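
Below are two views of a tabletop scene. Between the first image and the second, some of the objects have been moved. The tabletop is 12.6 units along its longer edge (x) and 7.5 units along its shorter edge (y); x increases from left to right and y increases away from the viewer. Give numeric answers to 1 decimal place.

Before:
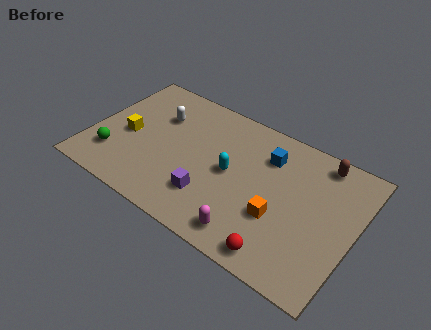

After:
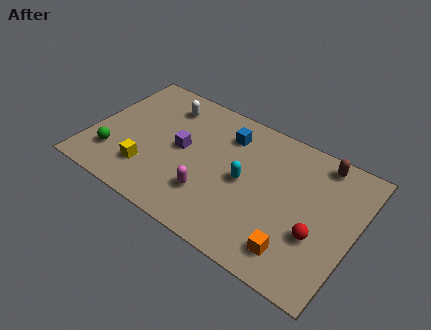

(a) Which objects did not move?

the green sphere and the brown capsule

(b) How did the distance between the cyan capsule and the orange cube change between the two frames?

+0.9

Before: roughly 2.7 units apart; after: 3.6. That's 0.9 units further apart.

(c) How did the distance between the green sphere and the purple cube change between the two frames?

-1.1

They were about 4.7 units apart before and 3.6 after — 1.1 units closer together.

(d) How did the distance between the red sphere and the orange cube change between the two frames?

-0.3

The distance was about 1.8 in the first image and 1.5 in the second, so they moved 0.3 units closer together.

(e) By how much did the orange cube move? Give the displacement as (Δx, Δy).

(1.0, -1.3)

The orange cube was at about (9.2, 2.7) and moved to about (10.2, 1.4).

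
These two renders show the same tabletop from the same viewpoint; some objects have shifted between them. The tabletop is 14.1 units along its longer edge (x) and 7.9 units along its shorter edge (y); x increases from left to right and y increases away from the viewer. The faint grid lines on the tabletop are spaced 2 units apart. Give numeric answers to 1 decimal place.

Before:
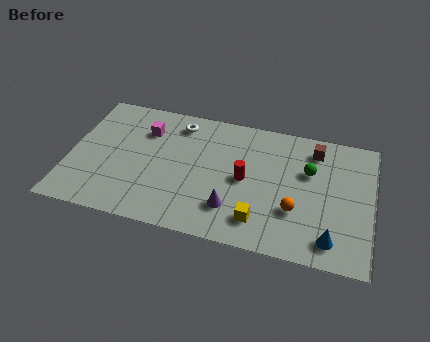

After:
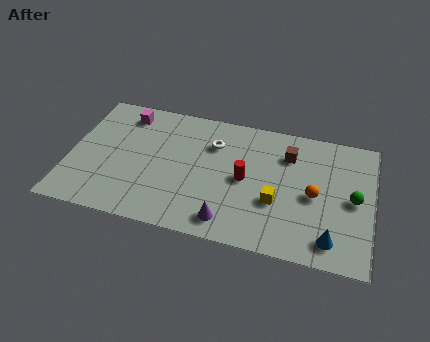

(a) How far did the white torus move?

1.9

The white torus moved from about (4.9, 6.6) to (6.6, 5.7), a distance of √(1.7² + 0.9²) ≈ 1.9.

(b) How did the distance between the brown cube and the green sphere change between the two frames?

+2.3

They were about 1.4 units apart before and 3.7 after — 2.3 units further apart.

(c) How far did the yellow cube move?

1.5

From (9.0, 1.6) to (9.7, 2.9), the yellow cube covered √(0.7² + 1.3²) ≈ 1.5 units.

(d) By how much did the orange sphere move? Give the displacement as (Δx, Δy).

(0.8, 1.1)

The orange sphere started near (10.6, 2.6) and ended near (11.4, 3.7).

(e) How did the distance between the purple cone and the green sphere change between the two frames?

+1.6

They were about 4.6 units apart before and 6.2 after — 1.6 units further apart.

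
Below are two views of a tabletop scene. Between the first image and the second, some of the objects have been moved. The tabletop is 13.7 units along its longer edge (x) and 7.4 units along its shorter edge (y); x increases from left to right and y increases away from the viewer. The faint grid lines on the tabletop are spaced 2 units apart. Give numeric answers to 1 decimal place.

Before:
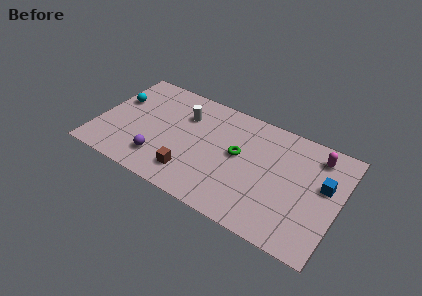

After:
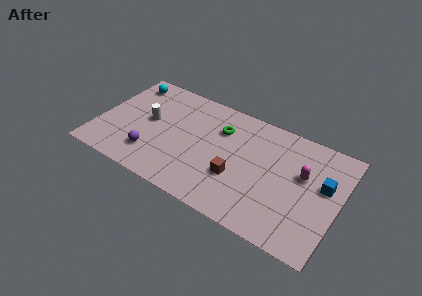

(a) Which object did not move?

the blue cube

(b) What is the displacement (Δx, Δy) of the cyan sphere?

(0.3, 1.5)

The cyan sphere was at about (0.9, 4.7) and moved to about (1.2, 6.2).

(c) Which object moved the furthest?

the brown cube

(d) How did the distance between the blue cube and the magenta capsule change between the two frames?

-0.6

Before: roughly 1.8 units apart; after: 1.2. That's 0.6 units closer together.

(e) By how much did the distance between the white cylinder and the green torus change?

+0.7

Before: roughly 3.5 units apart; after: 4.2. That's 0.7 units further apart.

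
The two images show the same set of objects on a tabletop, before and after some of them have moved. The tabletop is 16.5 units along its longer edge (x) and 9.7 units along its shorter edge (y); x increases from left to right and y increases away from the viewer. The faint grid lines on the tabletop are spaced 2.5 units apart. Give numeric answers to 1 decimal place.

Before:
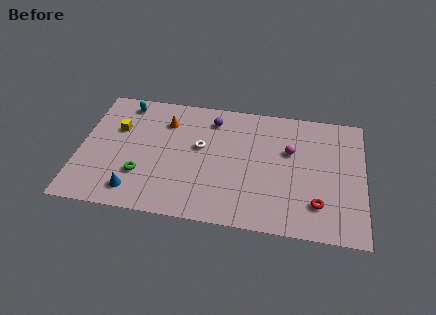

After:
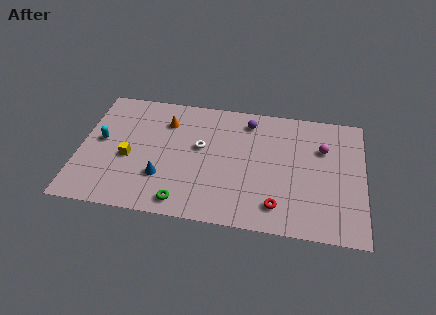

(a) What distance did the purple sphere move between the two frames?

2.1

The purple sphere moved from about (7.6, 7.9) to (9.7, 8.1), a distance of √(2.1² + 0.2²) ≈ 2.1.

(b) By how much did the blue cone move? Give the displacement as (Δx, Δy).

(1.5, 1.3)

The blue cone started near (3.4, 1.6) and ended near (4.9, 2.9).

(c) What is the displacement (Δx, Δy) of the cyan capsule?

(-1.2, -3.2)

From the two frames, the cyan capsule sits at roughly (2.4, 8.4) before and (1.2, 5.2) after.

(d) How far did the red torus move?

2.4

From (13.9, 2.3) to (11.6, 1.8), the red torus covered √(2.3² + 0.5²) ≈ 2.4 units.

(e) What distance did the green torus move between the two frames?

3.0

The green torus moved from about (3.7, 2.9) to (6.2, 1.2), a distance of √(2.5² + 1.7²) ≈ 3.0.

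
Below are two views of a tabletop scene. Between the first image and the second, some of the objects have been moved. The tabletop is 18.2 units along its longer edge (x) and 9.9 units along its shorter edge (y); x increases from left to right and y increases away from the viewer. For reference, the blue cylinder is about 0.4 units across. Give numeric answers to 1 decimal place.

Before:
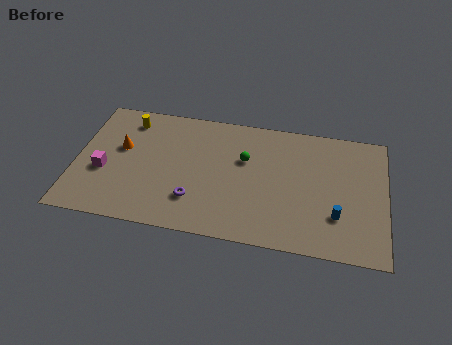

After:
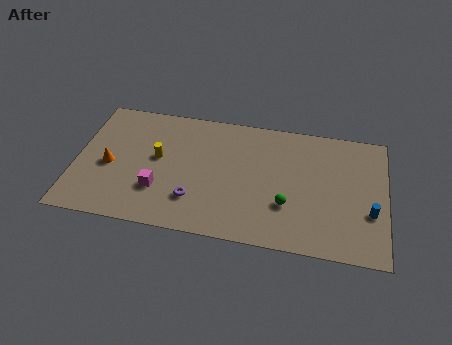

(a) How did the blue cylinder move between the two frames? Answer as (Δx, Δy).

(1.9, 0.6)

From the two frames, the blue cylinder sits at roughly (15.4, 2.9) before and (17.3, 3.5) after.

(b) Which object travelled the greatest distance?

the green sphere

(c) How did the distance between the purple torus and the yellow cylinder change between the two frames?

-3.3

Before: roughly 7.0 units apart; after: 3.7. That's 3.3 units closer together.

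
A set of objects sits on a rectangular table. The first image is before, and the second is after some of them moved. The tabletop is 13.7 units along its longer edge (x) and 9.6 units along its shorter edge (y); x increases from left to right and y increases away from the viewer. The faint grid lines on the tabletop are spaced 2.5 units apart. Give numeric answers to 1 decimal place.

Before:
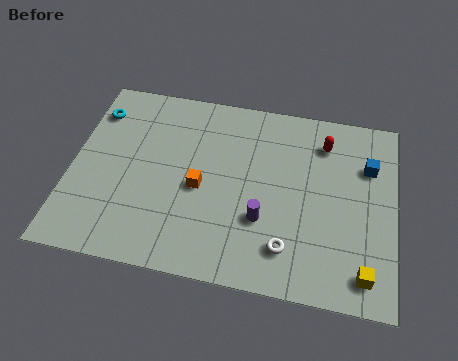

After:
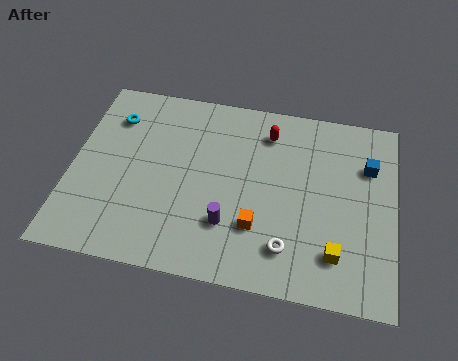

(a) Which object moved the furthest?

the orange cube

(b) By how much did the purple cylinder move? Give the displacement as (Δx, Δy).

(-1.4, -0.5)

The purple cylinder was at about (8.2, 3.2) and moved to about (6.8, 2.7).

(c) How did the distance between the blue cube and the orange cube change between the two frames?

-1.4

They were about 7.4 units apart before and 6.0 after — 1.4 units closer together.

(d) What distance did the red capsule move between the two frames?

2.4

From (10.6, 7.6) to (8.2, 7.7), the red capsule covered √(2.4² + 0.1²) ≈ 2.4 units.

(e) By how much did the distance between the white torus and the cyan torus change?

-0.8

Before: roughly 10.1 units apart; after: 9.3. That's 0.8 units closer together.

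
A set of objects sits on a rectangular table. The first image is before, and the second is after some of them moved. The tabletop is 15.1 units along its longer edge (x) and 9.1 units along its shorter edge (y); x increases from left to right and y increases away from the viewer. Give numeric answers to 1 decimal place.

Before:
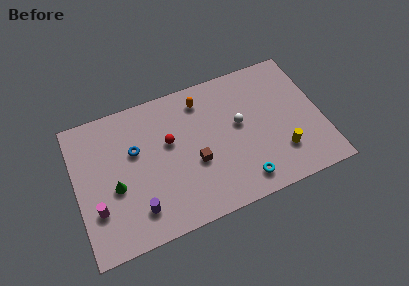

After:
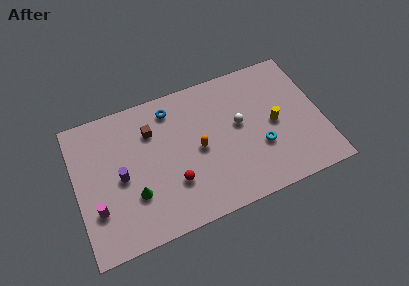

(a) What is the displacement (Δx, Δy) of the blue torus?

(2.4, 1.9)

The blue torus started near (3.7, 5.7) and ended near (6.1, 7.6).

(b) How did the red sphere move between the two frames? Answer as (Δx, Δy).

(0.0, -2.7)

From the two frames, the red sphere sits at roughly (5.8, 5.5) before and (5.8, 2.8) after.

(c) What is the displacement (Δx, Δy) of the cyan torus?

(1.3, 1.8)

The cyan torus was at about (9.9, 1.4) and moved to about (11.2, 3.2).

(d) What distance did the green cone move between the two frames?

1.4

The green cone moved from about (2.3, 3.8) to (3.4, 2.9), a distance of √(1.1² + 0.9²) ≈ 1.4.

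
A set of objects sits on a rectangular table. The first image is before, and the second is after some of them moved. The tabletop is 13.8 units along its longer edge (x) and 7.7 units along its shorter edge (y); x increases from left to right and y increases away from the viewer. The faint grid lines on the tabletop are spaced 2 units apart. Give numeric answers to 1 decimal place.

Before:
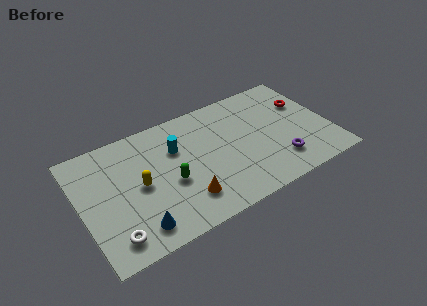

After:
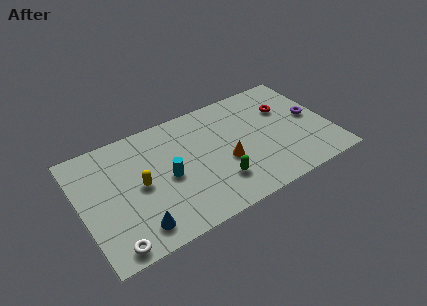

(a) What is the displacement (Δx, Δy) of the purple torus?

(2.2, 2.2)

The purple torus started near (10.7, 1.8) and ended near (12.9, 4.0).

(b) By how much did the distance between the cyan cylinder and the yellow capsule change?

-1.1

They were about 2.6 units apart before and 1.5 after — 1.1 units closer together.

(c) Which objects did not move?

the blue cone and the yellow capsule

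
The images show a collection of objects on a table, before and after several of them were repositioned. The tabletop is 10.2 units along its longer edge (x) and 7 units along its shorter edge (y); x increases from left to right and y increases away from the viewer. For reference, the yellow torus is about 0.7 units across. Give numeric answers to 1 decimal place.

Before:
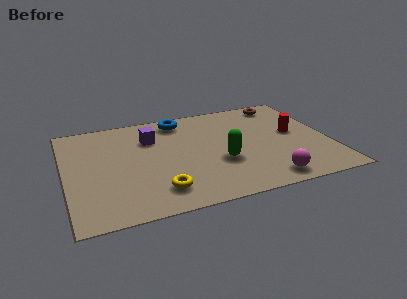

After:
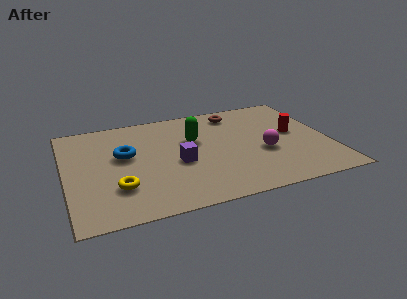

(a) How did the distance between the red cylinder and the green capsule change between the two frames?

+0.7

Before: roughly 3.2 units apart; after: 3.9. That's 0.7 units further apart.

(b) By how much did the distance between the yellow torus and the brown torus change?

-0.8

The distance was about 7.1 in the first image and 6.3 in the second, so they moved 0.8 units closer together.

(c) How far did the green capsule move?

2.0

The green capsule was near (5.9, 2.6) before and (5.0, 4.4) after, so it travelled √(0.9² + 1.8²) ≈ 2.0 units.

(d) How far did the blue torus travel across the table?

3.0

From (4.6, 6.0) to (2.3, 4.1), the blue torus covered √(2.3² + 1.9²) ≈ 3.0 units.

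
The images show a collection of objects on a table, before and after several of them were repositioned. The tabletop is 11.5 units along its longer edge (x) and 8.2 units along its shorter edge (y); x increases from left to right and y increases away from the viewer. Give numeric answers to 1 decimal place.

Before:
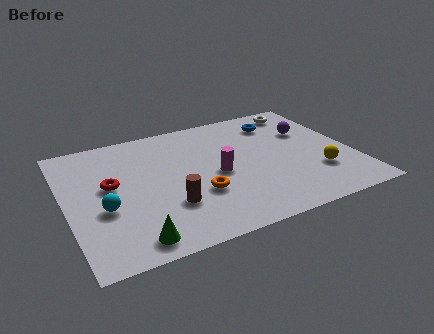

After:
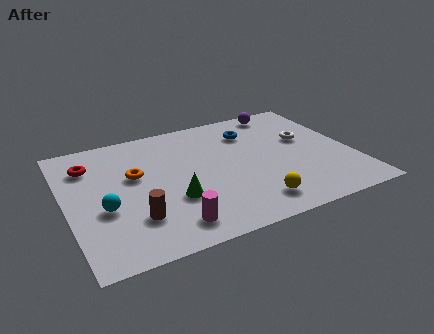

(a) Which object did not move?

the cyan sphere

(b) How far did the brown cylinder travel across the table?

1.4

From (3.9, 2.5) to (2.5, 2.2), the brown cylinder covered √(1.4² + 0.3²) ≈ 1.4 units.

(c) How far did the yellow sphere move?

3.0

The yellow sphere moved from about (9.9, 2.4) to (7.1, 1.4), a distance of √(2.8² + 1.0²) ≈ 3.0.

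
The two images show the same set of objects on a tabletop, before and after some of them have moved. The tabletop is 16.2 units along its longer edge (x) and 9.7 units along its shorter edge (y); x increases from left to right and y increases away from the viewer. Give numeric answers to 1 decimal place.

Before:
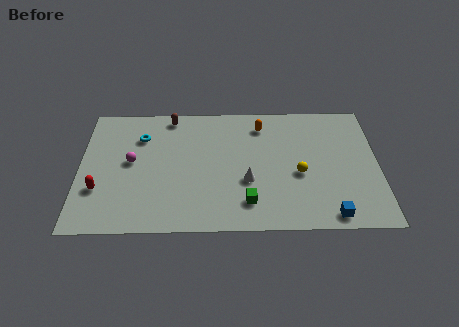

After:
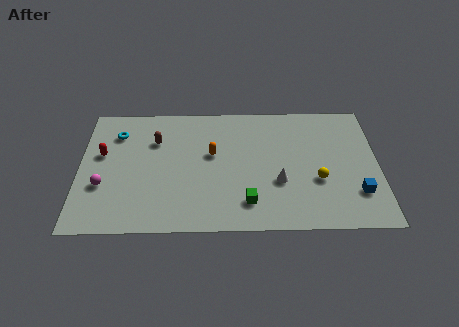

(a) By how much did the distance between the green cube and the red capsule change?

+0.7

Before: roughly 8.1 units apart; after: 8.8. That's 0.7 units further apart.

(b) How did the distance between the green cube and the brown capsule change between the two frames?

-1.0

Before: roughly 7.9 units apart; after: 6.9. That's 1.0 units closer together.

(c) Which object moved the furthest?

the orange capsule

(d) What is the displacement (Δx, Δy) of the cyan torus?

(-1.3, 0.3)

The cyan torus was at about (3.3, 7.1) and moved to about (2.0, 7.4).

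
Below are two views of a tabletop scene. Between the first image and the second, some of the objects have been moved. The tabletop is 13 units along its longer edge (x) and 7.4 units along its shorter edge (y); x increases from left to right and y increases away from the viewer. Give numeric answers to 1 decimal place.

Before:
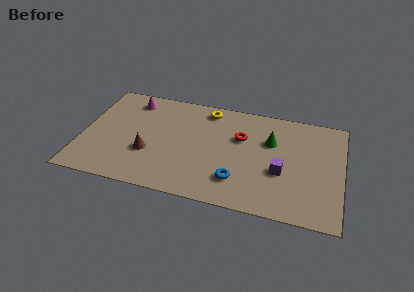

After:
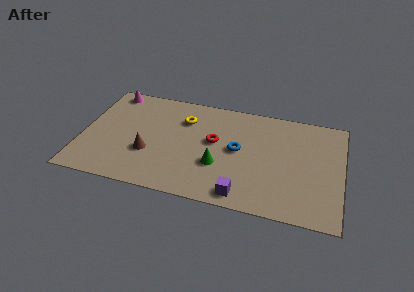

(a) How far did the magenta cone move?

1.2

From (2.3, 6.2) to (1.2, 6.6), the magenta cone covered √(1.1² + 0.4²) ≈ 1.2 units.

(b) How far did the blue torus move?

2.1

The blue torus was near (7.9, 1.8) before and (7.8, 3.9) after, so it travelled √(0.1² + 2.1²) ≈ 2.1 units.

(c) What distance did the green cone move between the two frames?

3.4

From (9.4, 4.9) to (6.9, 2.6), the green cone covered √(2.5² + 2.3²) ≈ 3.4 units.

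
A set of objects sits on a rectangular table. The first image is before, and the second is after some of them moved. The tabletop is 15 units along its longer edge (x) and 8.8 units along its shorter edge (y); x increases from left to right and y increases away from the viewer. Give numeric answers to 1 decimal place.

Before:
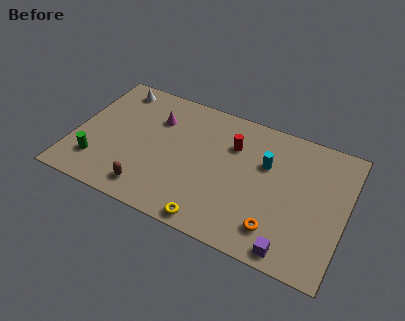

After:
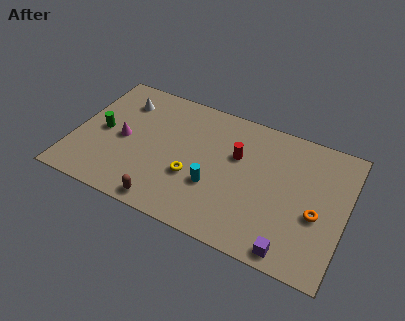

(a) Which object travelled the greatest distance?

the cyan cylinder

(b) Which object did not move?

the purple cube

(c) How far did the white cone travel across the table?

0.9

From (1.8, 7.6) to (2.3, 6.8), the white cone covered √(0.5² + 0.8²) ≈ 0.9 units.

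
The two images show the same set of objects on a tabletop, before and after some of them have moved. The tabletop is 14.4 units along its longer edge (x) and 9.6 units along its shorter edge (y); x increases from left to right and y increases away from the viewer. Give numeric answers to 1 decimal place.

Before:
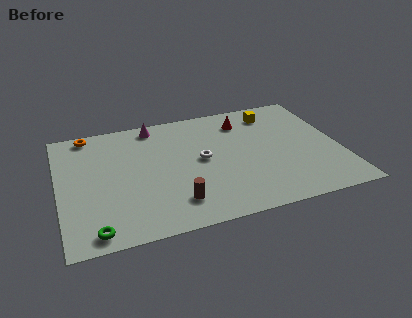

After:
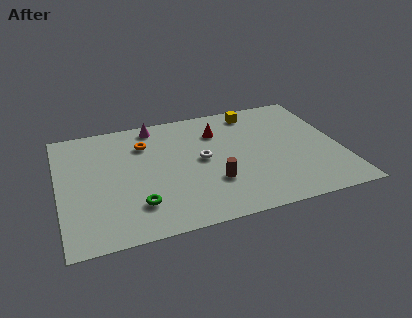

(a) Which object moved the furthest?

the orange torus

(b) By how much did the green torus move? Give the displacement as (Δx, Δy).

(2.2, 1.3)

From the two frames, the green torus sits at roughly (1.6, 1.0) before and (3.8, 2.3) after.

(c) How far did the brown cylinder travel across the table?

2.2

From (5.7, 2.0) to (7.7, 3.0), the brown cylinder covered √(2.0² + 1.0²) ≈ 2.2 units.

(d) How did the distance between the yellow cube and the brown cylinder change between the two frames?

-2.2

The distance was about 8.1 in the first image and 5.9 in the second, so they moved 2.2 units closer together.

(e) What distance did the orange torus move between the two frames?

3.2

From (1.7, 8.7) to (4.5, 7.1), the orange torus covered √(2.8² + 1.6²) ≈ 3.2 units.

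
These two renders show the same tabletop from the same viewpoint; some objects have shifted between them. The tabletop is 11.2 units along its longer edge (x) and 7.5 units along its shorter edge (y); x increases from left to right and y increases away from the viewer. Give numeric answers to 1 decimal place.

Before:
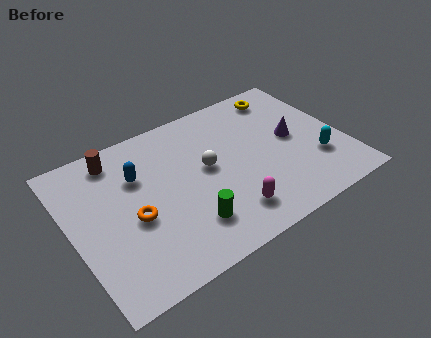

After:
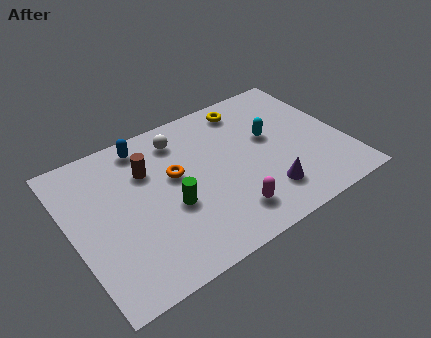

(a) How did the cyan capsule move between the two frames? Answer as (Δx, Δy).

(-1.6, 2.1)

From the two frames, the cyan capsule sits at roughly (9.9, 2.3) before and (8.3, 4.4) after.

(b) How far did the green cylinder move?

1.3

From (4.4, 1.8) to (3.9, 3.0), the green cylinder covered √(0.5² + 1.2²) ≈ 1.3 units.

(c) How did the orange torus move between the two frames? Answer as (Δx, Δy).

(1.9, 1.2)

The orange torus was at about (2.4, 3.2) and moved to about (4.3, 4.4).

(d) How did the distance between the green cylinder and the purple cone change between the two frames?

-1.3

Before: roughly 5.2 units apart; after: 3.9. That's 1.3 units closer together.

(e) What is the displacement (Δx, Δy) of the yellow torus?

(-1.6, 0.0)

The yellow torus started near (9.3, 6.4) and ended near (7.7, 6.4).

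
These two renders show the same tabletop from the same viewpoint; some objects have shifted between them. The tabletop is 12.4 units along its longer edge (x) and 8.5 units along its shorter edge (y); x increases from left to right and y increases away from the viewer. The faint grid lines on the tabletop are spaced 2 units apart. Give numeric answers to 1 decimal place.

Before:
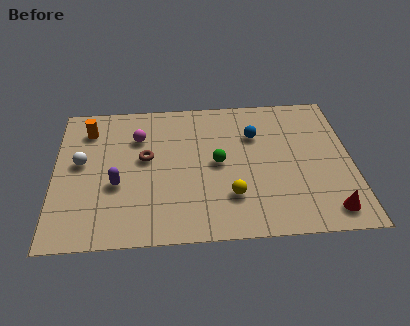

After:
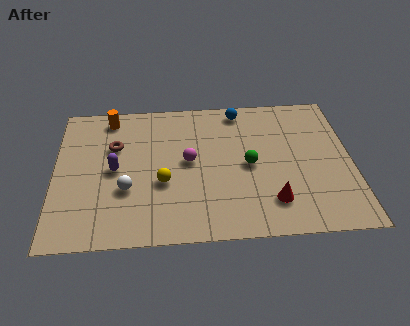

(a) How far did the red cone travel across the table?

2.4

The red cone moved from about (11.3, 1.2) to (9.0, 1.9), a distance of √(2.3² + 0.7²) ≈ 2.4.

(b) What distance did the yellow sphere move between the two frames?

3.0

The yellow sphere was near (7.3, 2.3) before and (4.5, 3.3) after, so it travelled √(2.8² + 1.0²) ≈ 3.0 units.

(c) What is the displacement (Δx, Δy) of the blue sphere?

(-0.6, 1.6)

The blue sphere started near (8.4, 5.9) and ended near (7.8, 7.5).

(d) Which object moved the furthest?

the yellow sphere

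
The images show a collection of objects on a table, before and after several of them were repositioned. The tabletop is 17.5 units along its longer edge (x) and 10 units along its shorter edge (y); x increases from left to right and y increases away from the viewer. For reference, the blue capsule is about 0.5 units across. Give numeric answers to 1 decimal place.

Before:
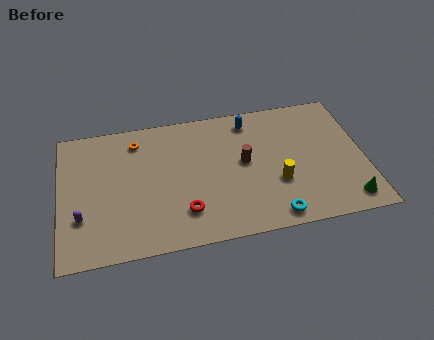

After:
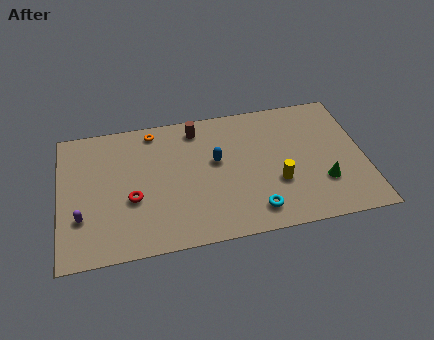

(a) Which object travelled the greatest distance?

the brown cylinder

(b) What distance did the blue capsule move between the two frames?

3.4

From (11.1, 8.5) to (9.0, 5.8), the blue capsule covered √(2.1² + 2.7²) ≈ 3.4 units.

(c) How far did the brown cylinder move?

4.0

The brown cylinder was near (10.6, 5.4) before and (8.0, 8.5) after, so it travelled √(2.6² + 3.1²) ≈ 4.0 units.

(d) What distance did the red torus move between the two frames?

3.3

The red torus moved from about (7.0, 2.4) to (4.1, 3.9), a distance of √(2.9² + 1.5²) ≈ 3.3.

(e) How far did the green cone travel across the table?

2.1

From (16.3, 1.4) to (15.0, 3.0), the green cone covered √(1.3² + 1.6²) ≈ 2.1 units.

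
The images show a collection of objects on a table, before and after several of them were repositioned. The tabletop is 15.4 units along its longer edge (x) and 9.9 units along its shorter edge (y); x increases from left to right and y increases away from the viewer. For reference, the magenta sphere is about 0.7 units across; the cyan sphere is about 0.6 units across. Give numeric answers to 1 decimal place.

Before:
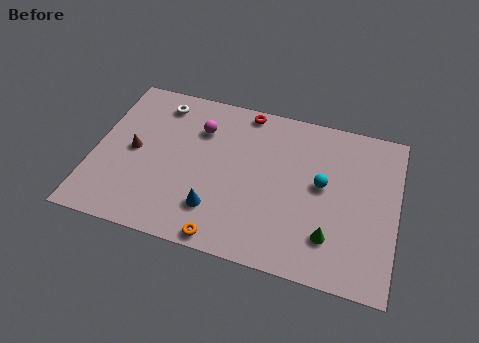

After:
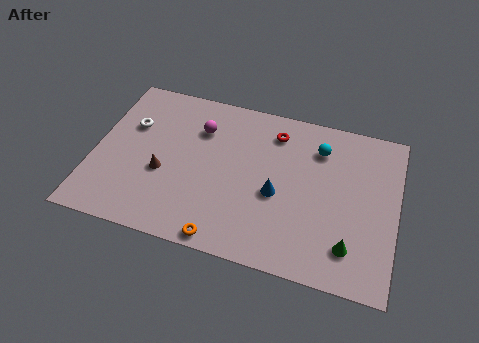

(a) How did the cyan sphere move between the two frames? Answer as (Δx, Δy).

(-0.3, 2.2)

The cyan sphere was at about (11.6, 5.4) and moved to about (11.3, 7.6).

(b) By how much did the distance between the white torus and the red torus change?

+3.0

The distance was about 4.5 in the first image and 7.5 in the second, so they moved 3.0 units further apart.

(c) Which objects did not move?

the magenta sphere and the orange torus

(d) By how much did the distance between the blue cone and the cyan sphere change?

-2.1

The distance was about 6.0 in the first image and 3.9 in the second, so they moved 2.1 units closer together.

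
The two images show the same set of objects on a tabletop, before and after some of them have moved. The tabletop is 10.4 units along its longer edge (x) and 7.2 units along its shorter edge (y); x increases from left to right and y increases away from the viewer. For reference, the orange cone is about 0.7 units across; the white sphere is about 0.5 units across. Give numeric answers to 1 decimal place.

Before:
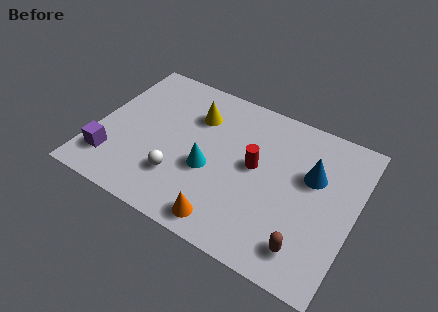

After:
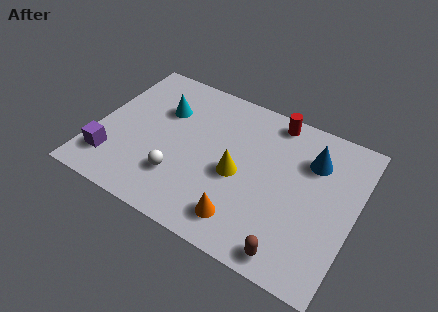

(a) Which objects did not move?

the purple cube and the white sphere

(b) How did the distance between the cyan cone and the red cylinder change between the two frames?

+2.6

The distance was about 2.0 in the first image and 4.6 in the second, so they moved 2.6 units further apart.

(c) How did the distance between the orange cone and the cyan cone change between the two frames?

+3.0

Before: roughly 2.2 units apart; after: 5.2. That's 3.0 units further apart.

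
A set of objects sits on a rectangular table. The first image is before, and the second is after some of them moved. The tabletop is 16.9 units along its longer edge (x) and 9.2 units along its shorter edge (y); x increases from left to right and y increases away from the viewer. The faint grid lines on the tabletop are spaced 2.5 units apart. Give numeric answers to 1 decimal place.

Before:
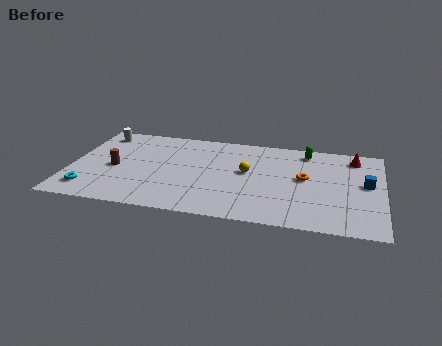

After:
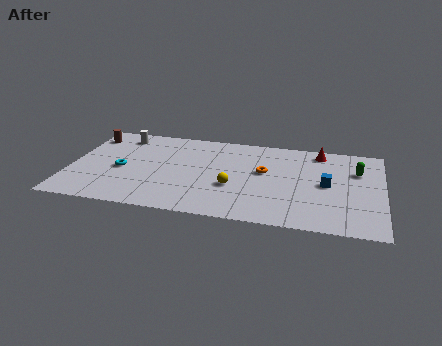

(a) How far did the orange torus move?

2.2

The orange torus was near (12.7, 5.0) before and (10.5, 5.3) after, so it travelled √(2.2² + 0.3²) ≈ 2.2 units.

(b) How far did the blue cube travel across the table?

2.1

The blue cube moved from about (16.0, 5.0) to (13.9, 4.6), a distance of √(2.1² + 0.4²) ≈ 2.1.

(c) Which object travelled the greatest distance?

the brown cylinder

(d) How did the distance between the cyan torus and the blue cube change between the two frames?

-4.1

The distance was about 15.2 in the first image and 11.1 in the second, so they moved 4.1 units closer together.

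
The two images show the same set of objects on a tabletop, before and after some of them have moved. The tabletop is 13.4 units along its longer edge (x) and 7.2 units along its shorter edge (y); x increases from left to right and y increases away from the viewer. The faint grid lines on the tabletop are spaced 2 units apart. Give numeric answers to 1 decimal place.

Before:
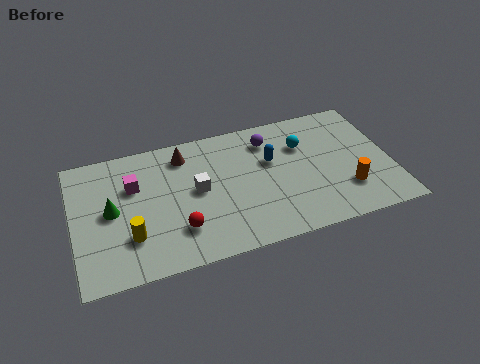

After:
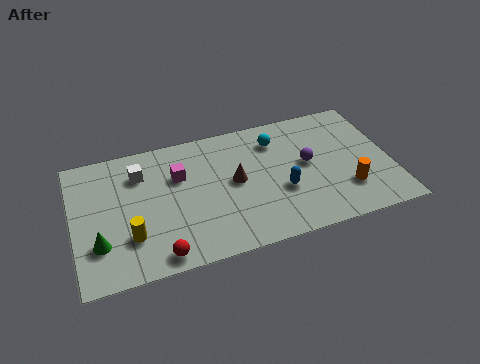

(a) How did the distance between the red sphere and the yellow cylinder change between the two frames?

-0.3

The distance was about 2.0 in the first image and 1.7 in the second, so they moved 0.3 units closer together.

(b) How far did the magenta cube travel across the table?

1.9

The magenta cube was near (2.6, 4.8) before and (4.5, 4.8) after, so it travelled √(1.9² + 0.0²) ≈ 1.9 units.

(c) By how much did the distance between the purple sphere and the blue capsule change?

+0.5

Before: roughly 1.2 units apart; after: 1.7. That's 0.5 units further apart.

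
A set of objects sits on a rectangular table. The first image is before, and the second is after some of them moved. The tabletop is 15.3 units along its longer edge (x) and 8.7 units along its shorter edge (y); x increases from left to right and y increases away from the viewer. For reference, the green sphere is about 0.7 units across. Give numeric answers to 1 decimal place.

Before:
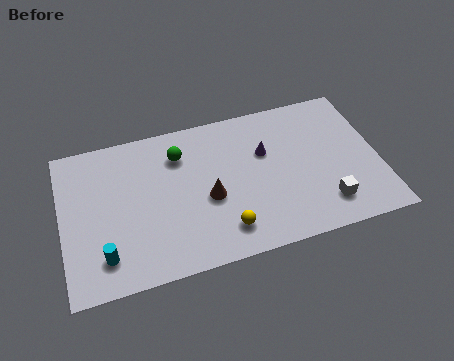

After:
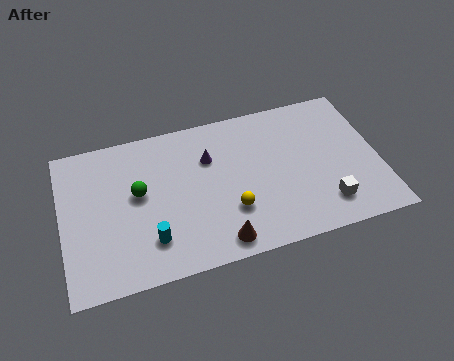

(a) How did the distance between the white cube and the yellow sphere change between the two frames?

-0.3

Before: roughly 4.9 units apart; after: 4.6. That's 0.3 units closer together.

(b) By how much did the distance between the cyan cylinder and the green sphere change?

-3.4

They were about 6.2 units apart before and 2.8 after — 3.4 units closer together.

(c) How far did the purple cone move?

2.7

The purple cone moved from about (9.9, 5.6) to (7.2, 6.0), a distance of √(2.7² + 0.4²) ≈ 2.7.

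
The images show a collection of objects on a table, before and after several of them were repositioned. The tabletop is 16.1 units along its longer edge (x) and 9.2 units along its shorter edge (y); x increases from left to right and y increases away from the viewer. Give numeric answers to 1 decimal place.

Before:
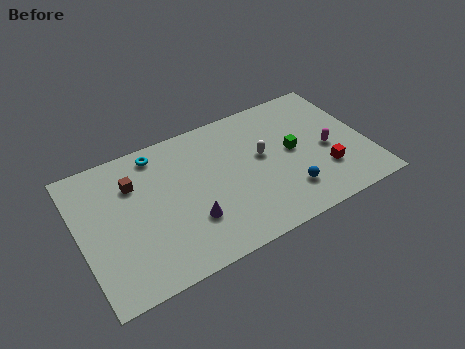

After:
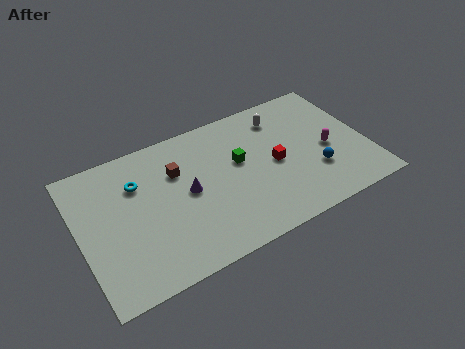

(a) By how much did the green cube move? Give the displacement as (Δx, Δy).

(-3.0, 0.6)

From the two frames, the green cube sits at roughly (12.0, 4.8) before and (9.0, 5.4) after.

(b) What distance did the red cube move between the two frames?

3.1

The red cube was near (13.5, 2.7) before and (10.9, 4.4) after, so it travelled √(2.6² + 1.7²) ≈ 3.1 units.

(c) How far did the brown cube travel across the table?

2.4

The brown cube moved from about (3.2, 6.6) to (5.6, 6.3), a distance of √(2.4² + 0.3²) ≈ 2.4.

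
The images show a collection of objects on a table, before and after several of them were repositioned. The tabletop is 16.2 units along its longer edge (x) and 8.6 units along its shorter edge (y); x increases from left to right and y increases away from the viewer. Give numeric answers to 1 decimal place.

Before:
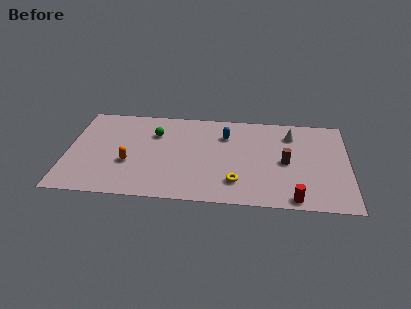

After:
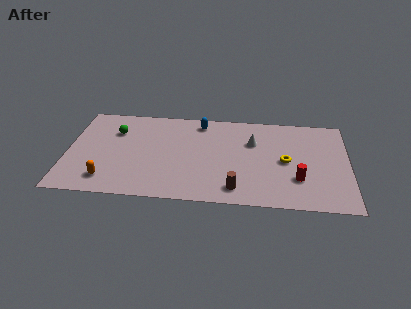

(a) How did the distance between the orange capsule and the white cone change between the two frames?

-0.6

The distance was about 9.9 in the first image and 9.3 in the second, so they moved 0.6 units closer together.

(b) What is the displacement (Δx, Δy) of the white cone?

(-2.2, -0.9)

The white cone was at about (12.9, 6.7) and moved to about (10.7, 5.8).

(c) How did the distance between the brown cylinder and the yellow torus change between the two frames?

+0.5

Before: roughly 3.5 units apart; after: 4.0. That's 0.5 units further apart.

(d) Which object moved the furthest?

the brown cylinder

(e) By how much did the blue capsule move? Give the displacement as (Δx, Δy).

(-1.5, 1.1)

The blue capsule started near (9.1, 6.3) and ended near (7.6, 7.4).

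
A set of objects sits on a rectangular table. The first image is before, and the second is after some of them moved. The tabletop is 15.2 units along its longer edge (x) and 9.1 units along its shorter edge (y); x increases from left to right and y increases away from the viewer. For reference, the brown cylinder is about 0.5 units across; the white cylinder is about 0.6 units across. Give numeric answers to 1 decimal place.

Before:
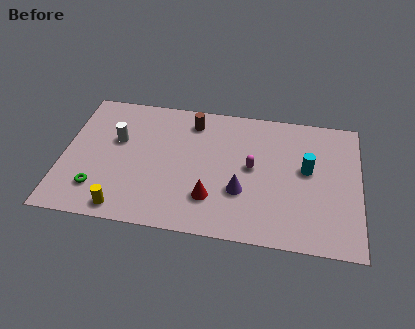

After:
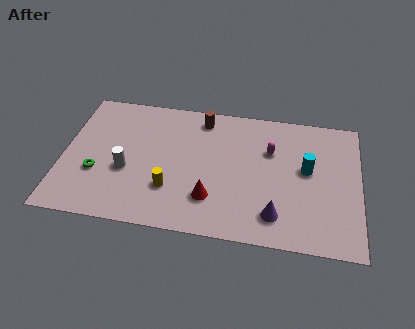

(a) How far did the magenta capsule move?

1.6

The magenta capsule was near (9.7, 4.8) before and (10.6, 6.1) after, so it travelled √(0.9² + 1.3²) ≈ 1.6 units.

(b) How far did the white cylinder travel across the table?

2.1

From (2.7, 5.6) to (3.3, 3.6), the white cylinder covered √(0.6² + 2.0²) ≈ 2.1 units.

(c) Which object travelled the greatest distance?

the yellow cylinder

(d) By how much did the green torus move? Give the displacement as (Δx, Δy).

(-0.1, 1.1)

The green torus was at about (1.9, 2.1) and moved to about (1.8, 3.2).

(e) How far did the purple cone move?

2.2

From (9.2, 3.1) to (11.0, 1.8), the purple cone covered √(1.8² + 1.3²) ≈ 2.2 units.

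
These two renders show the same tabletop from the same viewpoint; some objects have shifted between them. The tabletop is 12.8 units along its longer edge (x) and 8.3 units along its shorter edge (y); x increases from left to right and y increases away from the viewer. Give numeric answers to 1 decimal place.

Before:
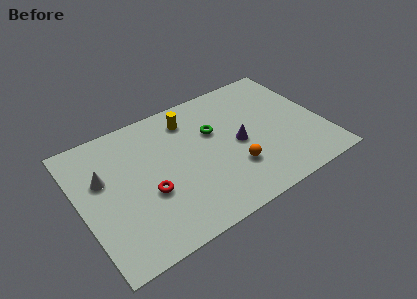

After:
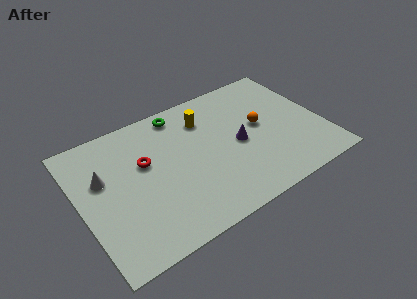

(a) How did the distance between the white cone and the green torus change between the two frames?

-1.0

They were about 5.9 units apart before and 4.9 after — 1.0 units closer together.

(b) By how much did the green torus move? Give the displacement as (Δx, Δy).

(-1.5, 2.0)

The green torus was at about (7.2, 5.3) and moved to about (5.7, 7.3).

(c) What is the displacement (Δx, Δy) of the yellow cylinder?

(0.8, -0.4)

The yellow cylinder started near (6.1, 6.7) and ended near (6.9, 6.3).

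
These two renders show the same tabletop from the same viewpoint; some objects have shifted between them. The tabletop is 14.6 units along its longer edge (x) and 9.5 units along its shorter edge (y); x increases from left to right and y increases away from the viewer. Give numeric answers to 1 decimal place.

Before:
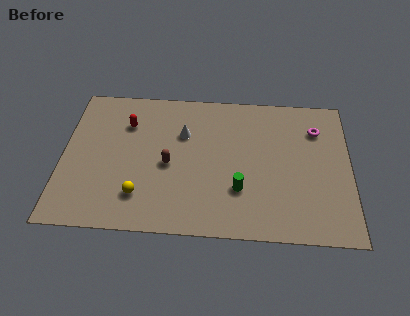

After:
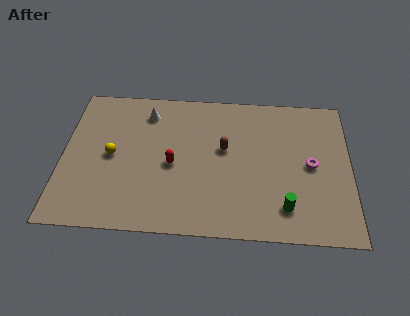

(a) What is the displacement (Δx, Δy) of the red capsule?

(2.4, -2.6)

The red capsule was at about (3.2, 6.9) and moved to about (5.6, 4.3).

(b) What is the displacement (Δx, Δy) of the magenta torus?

(-0.3, -2.4)

The magenta torus started near (12.9, 7.1) and ended near (12.6, 4.7).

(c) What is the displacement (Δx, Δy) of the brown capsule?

(2.8, 1.2)

From the two frames, the brown capsule sits at roughly (5.4, 4.3) before and (8.2, 5.5) after.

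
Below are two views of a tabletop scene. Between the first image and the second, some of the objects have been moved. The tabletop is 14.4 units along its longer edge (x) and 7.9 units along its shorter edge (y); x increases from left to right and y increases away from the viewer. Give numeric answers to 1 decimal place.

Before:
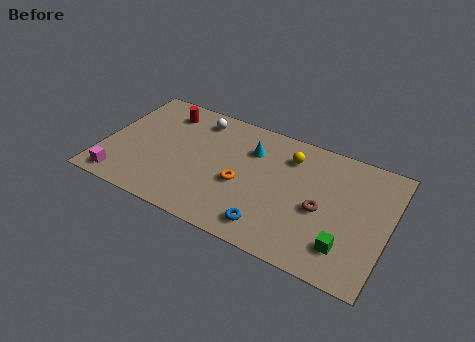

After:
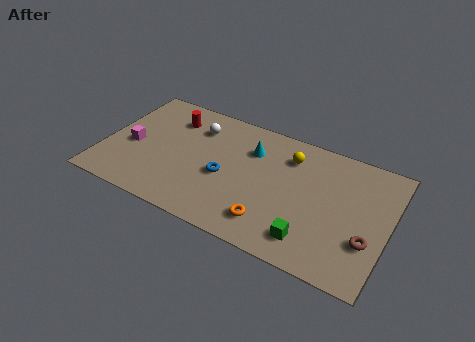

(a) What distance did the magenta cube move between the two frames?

2.5

The magenta cube moved from about (1.2, 1.0) to (1.4, 3.5), a distance of √(0.2² + 2.5²) ≈ 2.5.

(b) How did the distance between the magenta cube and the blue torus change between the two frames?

-2.8

The distance was about 7.6 in the first image and 4.8 in the second, so they moved 2.8 units closer together.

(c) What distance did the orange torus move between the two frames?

2.4

The orange torus moved from about (7.1, 3.3) to (8.8, 1.6), a distance of √(1.7² + 1.7²) ≈ 2.4.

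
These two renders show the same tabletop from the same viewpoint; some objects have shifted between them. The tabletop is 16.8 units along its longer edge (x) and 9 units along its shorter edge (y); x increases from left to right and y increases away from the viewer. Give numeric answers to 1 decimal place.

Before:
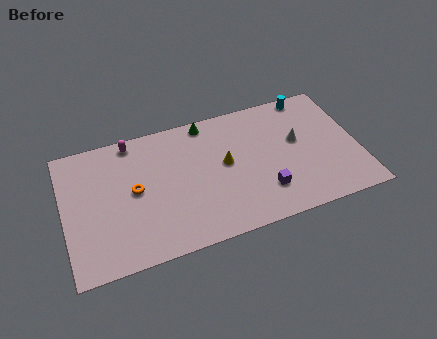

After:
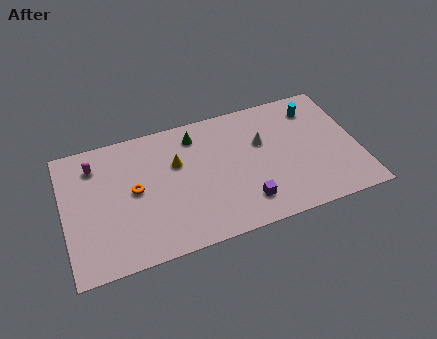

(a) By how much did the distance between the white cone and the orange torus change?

-1.9

Before: roughly 9.4 units apart; after: 7.5. That's 1.9 units closer together.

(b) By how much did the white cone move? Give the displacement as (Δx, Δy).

(-2.0, 0.5)

From the two frames, the white cone sits at roughly (13.4, 5.2) before and (11.4, 5.7) after.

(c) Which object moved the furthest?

the yellow cone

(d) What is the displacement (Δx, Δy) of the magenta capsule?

(-2.2, -1.0)

The magenta capsule was at about (4.1, 8.1) and moved to about (1.9, 7.1).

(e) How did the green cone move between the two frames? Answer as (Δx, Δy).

(-0.7, -0.7)

The green cone started near (8.4, 8.1) and ended near (7.7, 7.4).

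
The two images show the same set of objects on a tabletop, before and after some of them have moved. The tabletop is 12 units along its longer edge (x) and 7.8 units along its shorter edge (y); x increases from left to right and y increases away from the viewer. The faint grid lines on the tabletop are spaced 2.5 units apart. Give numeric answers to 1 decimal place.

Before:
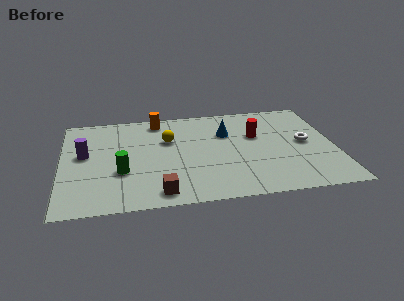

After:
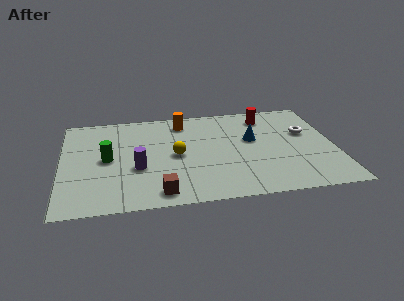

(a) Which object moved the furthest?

the purple cylinder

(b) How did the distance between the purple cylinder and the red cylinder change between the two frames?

-0.9

The distance was about 7.6 in the first image and 6.7 in the second, so they moved 0.9 units closer together.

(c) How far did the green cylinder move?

1.3

The green cylinder was near (2.6, 2.8) before and (2.0, 3.9) after, so it travelled √(0.6² + 1.1²) ≈ 1.3 units.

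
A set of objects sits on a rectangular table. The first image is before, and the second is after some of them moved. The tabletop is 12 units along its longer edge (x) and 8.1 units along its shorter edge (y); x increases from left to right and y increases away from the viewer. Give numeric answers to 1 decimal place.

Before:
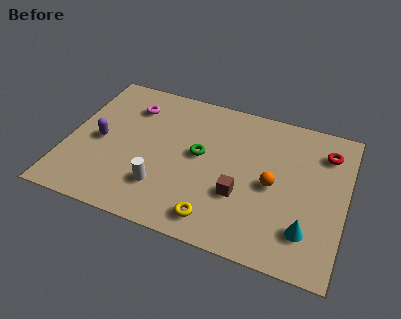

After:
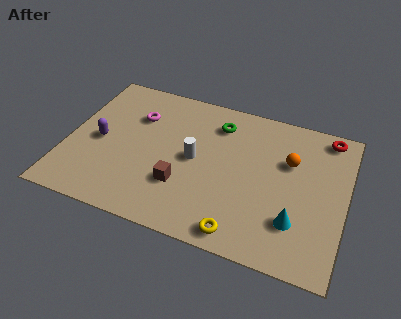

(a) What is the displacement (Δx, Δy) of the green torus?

(0.6, 2.0)

The green torus was at about (5.7, 4.4) and moved to about (6.3, 6.4).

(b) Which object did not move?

the purple capsule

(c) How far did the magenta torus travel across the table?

0.6

The magenta torus was near (2.5, 6.2) before and (2.8, 5.7) after, so it travelled √(0.3² + 0.5²) ≈ 0.6 units.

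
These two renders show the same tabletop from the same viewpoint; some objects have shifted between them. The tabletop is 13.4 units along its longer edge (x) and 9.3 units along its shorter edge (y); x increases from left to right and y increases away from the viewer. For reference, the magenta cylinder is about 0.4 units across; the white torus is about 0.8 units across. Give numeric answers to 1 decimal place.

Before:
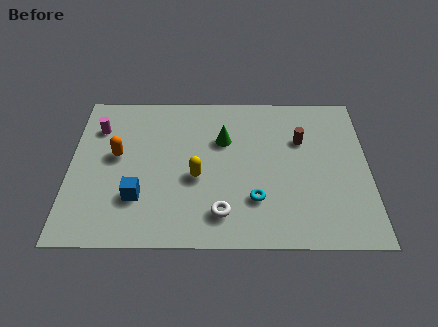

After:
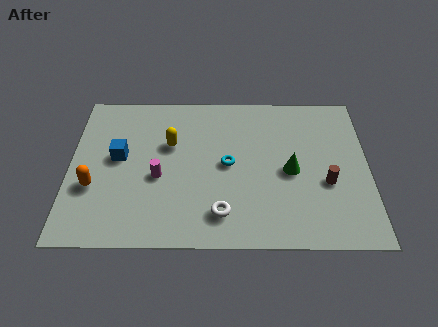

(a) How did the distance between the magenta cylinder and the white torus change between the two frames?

-4.1

They were about 7.6 units apart before and 3.5 after — 4.1 units closer together.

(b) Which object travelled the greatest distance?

the magenta cylinder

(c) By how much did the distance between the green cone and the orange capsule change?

+4.0

They were about 4.9 units apart before and 8.9 after — 4.0 units further apart.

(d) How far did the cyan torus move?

2.4

The cyan torus moved from about (8.3, 2.6) to (7.1, 4.7), a distance of √(1.2² + 2.1²) ≈ 2.4.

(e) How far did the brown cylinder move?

2.8

From (10.4, 6.2) to (11.5, 3.6), the brown cylinder covered √(1.1² + 2.6²) ≈ 2.8 units.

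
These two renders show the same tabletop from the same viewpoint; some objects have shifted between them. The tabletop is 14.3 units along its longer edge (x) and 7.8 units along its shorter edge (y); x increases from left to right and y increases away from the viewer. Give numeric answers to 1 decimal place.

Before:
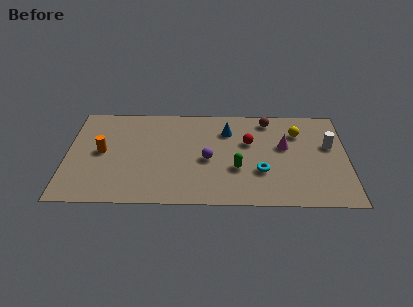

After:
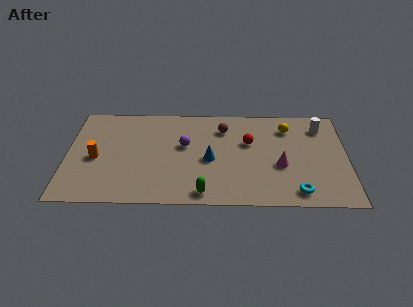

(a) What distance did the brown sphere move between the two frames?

2.4

From (10.3, 6.7) to (8.0, 6.0), the brown sphere covered √(2.3² + 0.7²) ≈ 2.4 units.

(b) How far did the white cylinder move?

1.6

From (13.4, 4.7) to (13.0, 6.2), the white cylinder covered √(0.4² + 1.5²) ≈ 1.6 units.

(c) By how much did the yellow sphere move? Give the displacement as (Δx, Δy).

(-0.5, 0.4)

The yellow sphere started near (11.8, 5.7) and ended near (11.3, 6.1).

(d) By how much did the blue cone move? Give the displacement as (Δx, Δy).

(-0.9, -2.3)

The blue cone started near (8.2, 5.8) and ended near (7.3, 3.5).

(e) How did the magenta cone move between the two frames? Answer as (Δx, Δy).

(-0.2, -1.5)

The magenta cone was at about (11.1, 4.6) and moved to about (10.9, 3.1).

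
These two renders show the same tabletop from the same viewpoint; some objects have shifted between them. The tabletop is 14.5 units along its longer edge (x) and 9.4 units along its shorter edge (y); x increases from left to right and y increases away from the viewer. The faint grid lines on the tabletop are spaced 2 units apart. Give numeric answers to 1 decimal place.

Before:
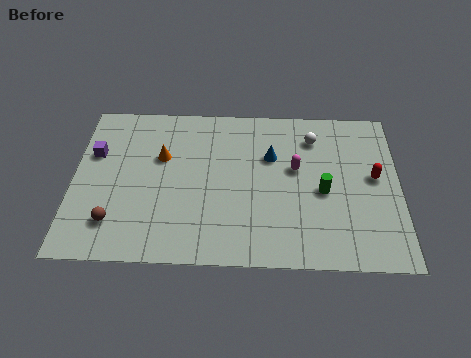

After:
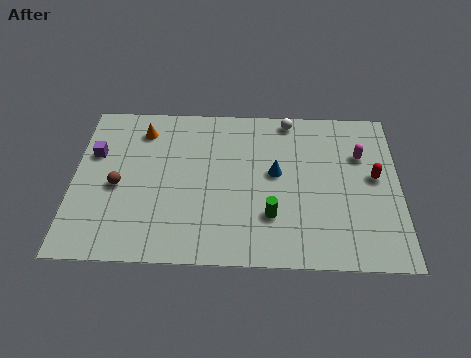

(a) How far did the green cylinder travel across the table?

2.7

The green cylinder was near (11.1, 4.2) before and (8.8, 2.7) after, so it travelled √(2.3² + 1.5²) ≈ 2.7 units.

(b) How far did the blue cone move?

1.0

From (8.8, 6.2) to (9.0, 5.2), the blue cone covered √(0.2² + 1.0²) ≈ 1.0 units.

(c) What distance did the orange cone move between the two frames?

1.8

The orange cone moved from about (3.9, 6.0) to (3.0, 7.6), a distance of √(0.9² + 1.6²) ≈ 1.8.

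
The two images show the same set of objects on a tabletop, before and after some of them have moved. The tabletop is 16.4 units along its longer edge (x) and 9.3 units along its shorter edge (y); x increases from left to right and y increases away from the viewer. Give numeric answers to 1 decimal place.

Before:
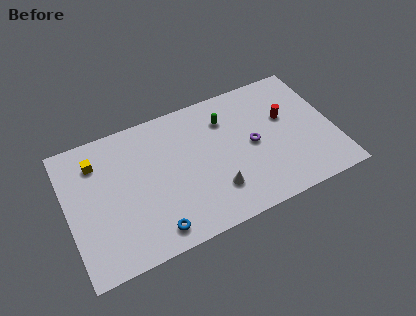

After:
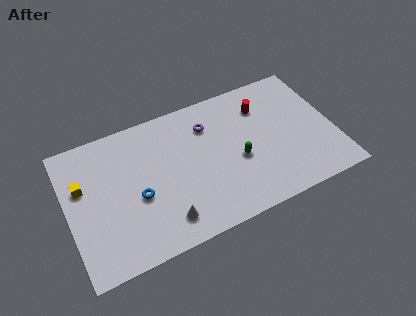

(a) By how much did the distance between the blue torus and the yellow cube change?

-2.8

They were about 6.6 units apart before and 3.8 after — 2.8 units closer together.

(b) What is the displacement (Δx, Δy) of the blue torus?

(-0.7, 2.6)

The blue torus was at about (4.9, 1.3) and moved to about (4.2, 3.9).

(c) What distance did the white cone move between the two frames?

3.3

The white cone was near (8.8, 2.4) before and (5.6, 1.7) after, so it travelled √(3.2² + 0.7²) ≈ 3.3 units.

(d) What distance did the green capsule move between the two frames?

3.1

The green capsule moved from about (10.0, 7.0) to (10.4, 3.9), a distance of √(0.4² + 3.1²) ≈ 3.1.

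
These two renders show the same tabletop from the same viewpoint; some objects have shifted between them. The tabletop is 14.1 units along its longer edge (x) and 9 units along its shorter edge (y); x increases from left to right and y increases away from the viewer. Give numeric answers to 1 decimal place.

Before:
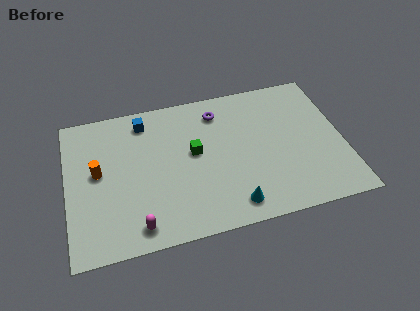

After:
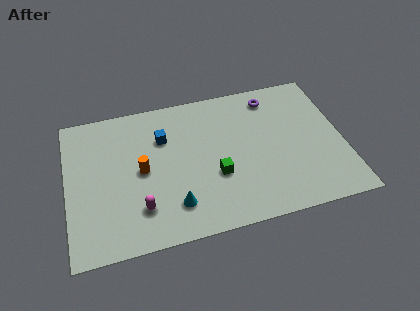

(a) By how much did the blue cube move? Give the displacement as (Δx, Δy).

(0.9, -1.3)

From the two frames, the blue cube sits at roughly (4.1, 7.6) before and (5.0, 6.3) after.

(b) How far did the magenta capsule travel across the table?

1.0

The magenta capsule was near (3.4, 1.2) before and (3.6, 2.2) after, so it travelled √(0.2² + 1.0²) ≈ 1.0 units.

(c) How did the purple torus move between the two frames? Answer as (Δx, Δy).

(2.8, 0.3)

The purple torus started near (7.9, 7.3) and ended near (10.7, 7.6).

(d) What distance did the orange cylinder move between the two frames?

2.2

The orange cylinder was near (1.6, 4.9) before and (3.8, 4.5) after, so it travelled √(2.2² + 0.4²) ≈ 2.2 units.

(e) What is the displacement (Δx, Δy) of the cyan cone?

(-2.9, 0.7)

The cyan cone was at about (8.2, 1.3) and moved to about (5.3, 2.0).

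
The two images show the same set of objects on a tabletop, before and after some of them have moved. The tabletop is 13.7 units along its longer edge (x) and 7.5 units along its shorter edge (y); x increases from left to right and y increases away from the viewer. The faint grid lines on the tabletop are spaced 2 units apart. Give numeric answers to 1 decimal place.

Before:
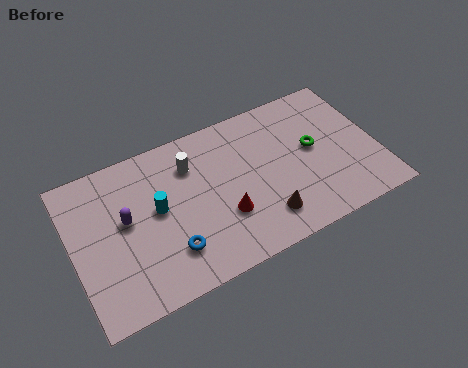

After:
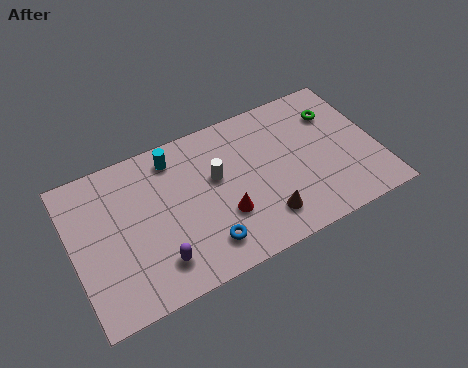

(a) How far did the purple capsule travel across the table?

2.8

The purple capsule was near (2.4, 4.2) before and (3.5, 1.6) after, so it travelled √(1.1² + 2.6²) ≈ 2.8 units.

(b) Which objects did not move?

the red cone and the brown cone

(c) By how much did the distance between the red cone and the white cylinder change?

-1.3

Before: roughly 3.3 units apart; after: 2.0. That's 1.3 units closer together.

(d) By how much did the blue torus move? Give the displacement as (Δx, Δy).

(1.5, -0.4)

The blue torus was at about (4.1, 1.9) and moved to about (5.6, 1.5).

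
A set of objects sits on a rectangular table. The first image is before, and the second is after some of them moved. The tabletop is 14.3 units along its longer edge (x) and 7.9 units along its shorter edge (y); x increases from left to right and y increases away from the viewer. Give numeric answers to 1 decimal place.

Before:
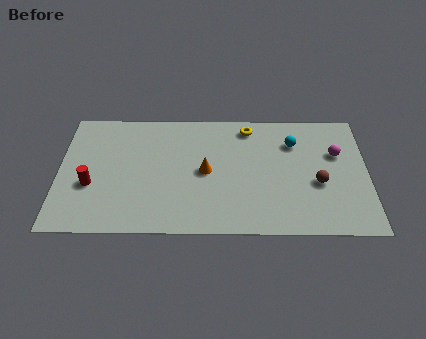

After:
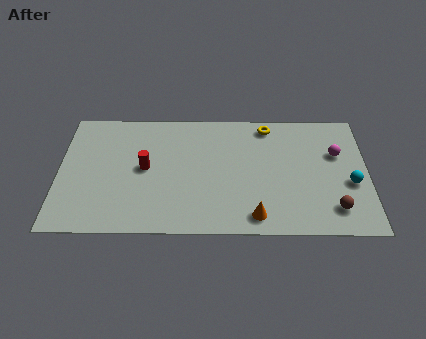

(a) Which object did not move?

the magenta sphere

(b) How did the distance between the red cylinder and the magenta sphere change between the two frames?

-2.6

Before: roughly 11.6 units apart; after: 9.0. That's 2.6 units closer together.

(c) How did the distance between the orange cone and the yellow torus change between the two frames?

+2.3

They were about 3.5 units apart before and 5.8 after — 2.3 units further apart.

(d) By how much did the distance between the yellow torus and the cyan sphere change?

+3.0

Before: roughly 2.3 units apart; after: 5.3. That's 3.0 units further apart.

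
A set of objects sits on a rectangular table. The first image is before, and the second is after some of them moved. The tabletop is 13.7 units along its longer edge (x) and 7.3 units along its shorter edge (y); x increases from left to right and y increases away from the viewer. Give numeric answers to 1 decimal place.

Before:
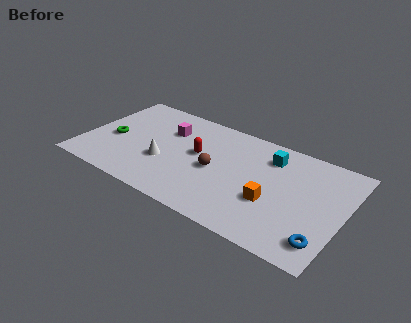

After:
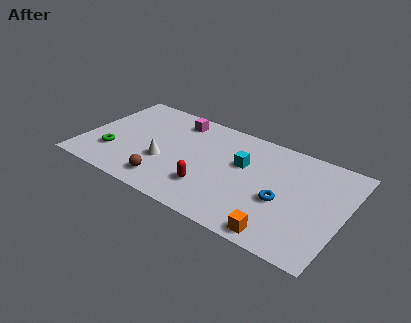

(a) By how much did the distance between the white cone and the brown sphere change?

-1.3

The distance was about 2.7 in the first image and 1.4 in the second, so they moved 1.3 units closer together.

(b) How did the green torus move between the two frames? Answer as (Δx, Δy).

(0.2, -1.1)

The green torus was at about (1.5, 3.2) and moved to about (1.7, 2.1).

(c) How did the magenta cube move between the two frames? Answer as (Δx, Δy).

(0.3, 1.0)

The magenta cube started near (4.2, 5.1) and ended near (4.5, 6.1).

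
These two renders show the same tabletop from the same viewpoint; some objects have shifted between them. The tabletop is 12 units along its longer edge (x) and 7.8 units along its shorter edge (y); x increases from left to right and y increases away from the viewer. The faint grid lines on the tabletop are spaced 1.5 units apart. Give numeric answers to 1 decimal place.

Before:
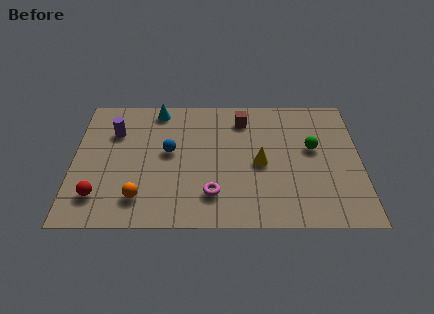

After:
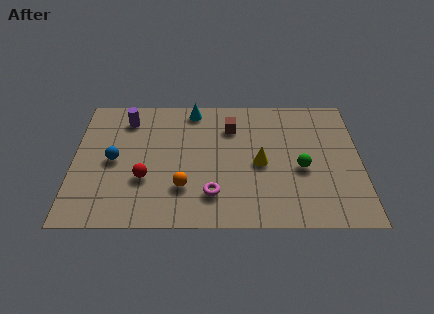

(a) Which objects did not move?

the yellow cone and the magenta torus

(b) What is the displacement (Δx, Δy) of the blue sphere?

(-2.3, -0.5)

From the two frames, the blue sphere sits at roughly (4.0, 4.3) before and (1.7, 3.8) after.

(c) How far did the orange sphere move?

1.9

The orange sphere was near (2.8, 1.6) before and (4.6, 2.2) after, so it travelled √(1.8² + 0.6²) ≈ 1.9 units.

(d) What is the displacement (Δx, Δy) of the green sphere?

(-0.5, -1.2)

From the two frames, the green sphere sits at roughly (10.0, 4.5) before and (9.5, 3.3) after.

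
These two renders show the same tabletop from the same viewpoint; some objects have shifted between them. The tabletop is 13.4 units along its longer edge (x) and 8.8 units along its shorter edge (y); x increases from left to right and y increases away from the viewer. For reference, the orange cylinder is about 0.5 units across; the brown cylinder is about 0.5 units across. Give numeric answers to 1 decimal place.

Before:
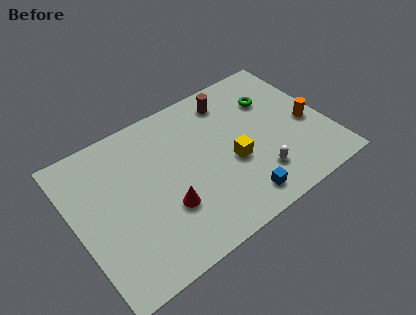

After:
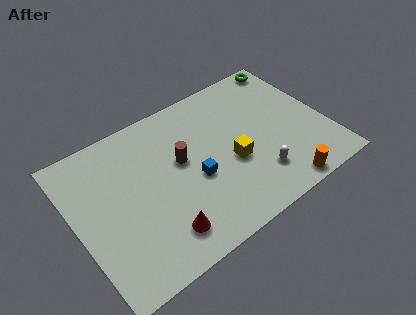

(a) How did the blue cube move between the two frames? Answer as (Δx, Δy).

(-1.9, 2.4)

From the two frames, the blue cube sits at roughly (8.1, 1.3) before and (6.2, 3.7) after.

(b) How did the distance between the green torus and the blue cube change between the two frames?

+1.9

The distance was about 5.6 in the first image and 7.5 in the second, so they moved 1.9 units further apart.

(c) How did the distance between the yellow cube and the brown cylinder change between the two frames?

-0.8

The distance was about 3.7 in the first image and 2.9 in the second, so they moved 0.8 units closer together.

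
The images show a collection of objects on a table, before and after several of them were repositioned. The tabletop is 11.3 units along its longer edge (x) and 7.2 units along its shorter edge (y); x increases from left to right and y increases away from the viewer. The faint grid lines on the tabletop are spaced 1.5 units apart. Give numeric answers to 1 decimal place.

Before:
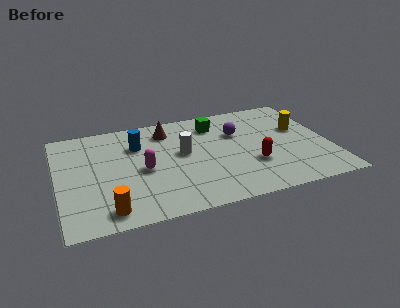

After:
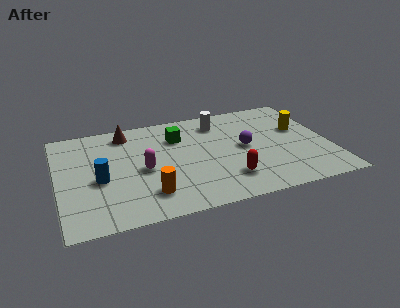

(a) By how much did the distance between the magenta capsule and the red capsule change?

-0.8

The distance was about 4.6 in the first image and 3.8 in the second, so they moved 0.8 units closer together.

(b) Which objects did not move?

the yellow cylinder and the magenta capsule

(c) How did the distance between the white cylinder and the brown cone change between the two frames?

+2.0

They were about 1.9 units apart before and 3.9 after — 2.0 units further apart.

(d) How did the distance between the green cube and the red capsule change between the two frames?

+0.4

Before: roughly 3.5 units apart; after: 3.9. That's 0.4 units further apart.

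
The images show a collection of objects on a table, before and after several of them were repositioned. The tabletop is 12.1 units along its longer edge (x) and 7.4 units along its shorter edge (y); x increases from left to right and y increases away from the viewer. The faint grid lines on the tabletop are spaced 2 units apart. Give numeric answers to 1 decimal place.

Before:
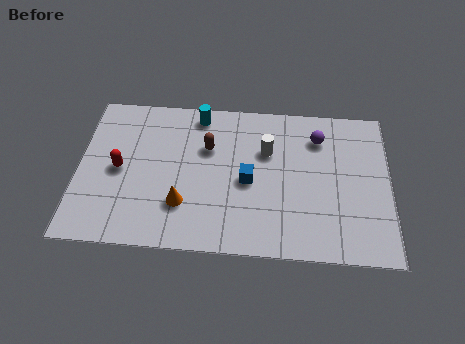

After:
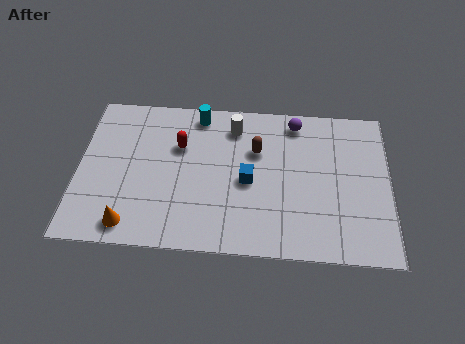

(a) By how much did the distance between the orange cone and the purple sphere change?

+2.0

The distance was about 6.3 in the first image and 8.3 in the second, so they moved 2.0 units further apart.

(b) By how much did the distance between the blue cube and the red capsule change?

-1.9

The distance was about 5.0 in the first image and 3.1 in the second, so they moved 1.9 units closer together.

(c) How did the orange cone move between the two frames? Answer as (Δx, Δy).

(-2.0, -1.1)

From the two frames, the orange cone sits at roughly (4.1, 2.1) before and (2.1, 1.0) after.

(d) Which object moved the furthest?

the red capsule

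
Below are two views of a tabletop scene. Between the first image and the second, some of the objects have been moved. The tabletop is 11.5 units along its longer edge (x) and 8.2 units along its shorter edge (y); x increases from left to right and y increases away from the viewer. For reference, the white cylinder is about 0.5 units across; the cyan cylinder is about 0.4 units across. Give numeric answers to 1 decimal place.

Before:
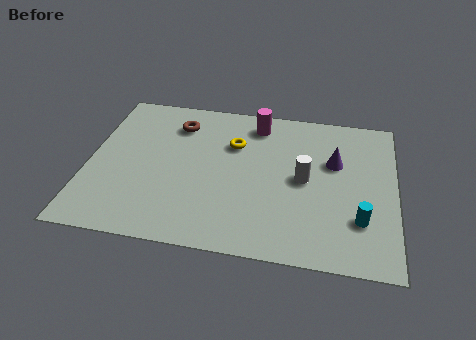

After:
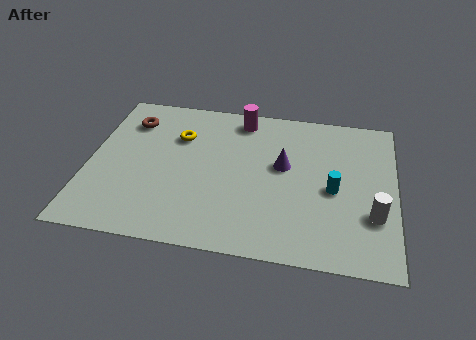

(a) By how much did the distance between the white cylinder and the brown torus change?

+4.6

Before: roughly 5.4 units apart; after: 10.0. That's 4.6 units further apart.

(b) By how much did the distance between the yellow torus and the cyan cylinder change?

+0.4

Before: roughly 5.8 units apart; after: 6.2. That's 0.4 units further apart.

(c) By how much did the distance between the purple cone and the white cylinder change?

+2.4

Before: roughly 1.6 units apart; after: 4.0. That's 2.4 units further apart.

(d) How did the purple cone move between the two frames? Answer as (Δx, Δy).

(-1.9, -0.5)

The purple cone started near (9.2, 5.2) and ended near (7.3, 4.7).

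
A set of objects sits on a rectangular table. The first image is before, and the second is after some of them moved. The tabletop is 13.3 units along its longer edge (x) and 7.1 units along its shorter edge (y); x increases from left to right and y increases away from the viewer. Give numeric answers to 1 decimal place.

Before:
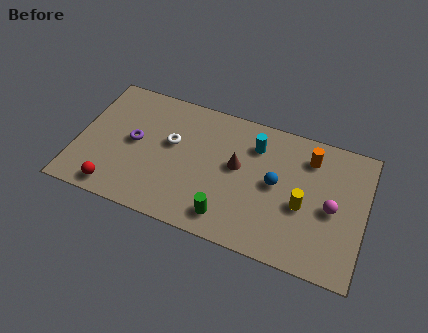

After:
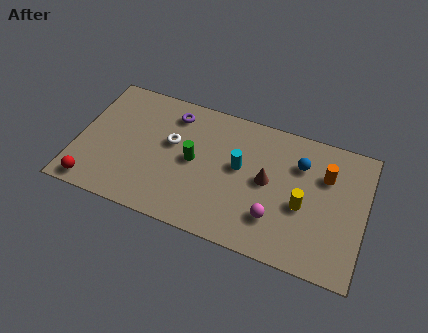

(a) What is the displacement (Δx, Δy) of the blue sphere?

(1.0, 1.4)

The blue sphere started near (9.2, 3.7) and ended near (10.2, 5.1).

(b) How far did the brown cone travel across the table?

1.4

The brown cone was near (7.4, 4.0) before and (8.8, 3.7) after, so it travelled √(1.4² + 0.3²) ≈ 1.4 units.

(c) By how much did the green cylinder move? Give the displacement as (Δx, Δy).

(-1.8, 2.4)

The green cylinder started near (7.2, 1.2) and ended near (5.4, 3.6).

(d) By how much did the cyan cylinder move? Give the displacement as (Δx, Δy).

(-0.6, -1.4)

From the two frames, the cyan cylinder sits at roughly (8.1, 5.4) before and (7.5, 4.0) after.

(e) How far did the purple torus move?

2.6

From (2.6, 3.7) to (4.2, 5.8), the purple torus covered √(1.6² + 2.1²) ≈ 2.6 units.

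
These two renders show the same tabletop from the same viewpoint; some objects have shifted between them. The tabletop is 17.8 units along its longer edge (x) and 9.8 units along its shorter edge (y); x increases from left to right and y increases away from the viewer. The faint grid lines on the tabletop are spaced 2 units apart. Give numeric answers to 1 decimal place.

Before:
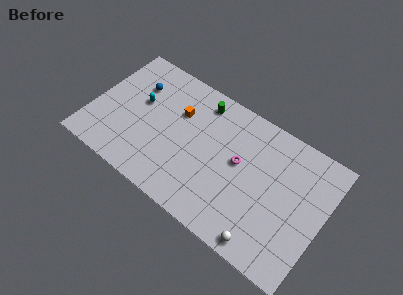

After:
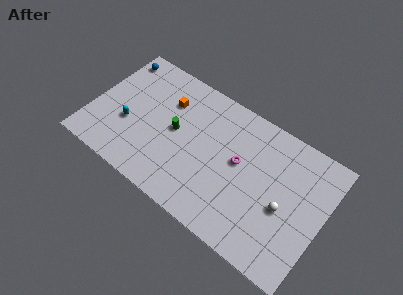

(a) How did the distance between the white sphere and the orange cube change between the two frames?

+0.4

The distance was about 9.6 in the first image and 10.0 in the second, so they moved 0.4 units further apart.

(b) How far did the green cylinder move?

3.5

From (7.8, 8.3) to (6.4, 5.1), the green cylinder covered √(1.4² + 3.2²) ≈ 3.5 units.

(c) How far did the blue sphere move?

2.4

The blue sphere was near (2.9, 7.0) before and (1.0, 8.4) after, so it travelled √(1.9² + 1.4²) ≈ 2.4 units.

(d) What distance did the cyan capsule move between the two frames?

2.2

From (3.4, 5.8) to (2.9, 3.7), the cyan capsule covered √(0.5² + 2.1²) ≈ 2.2 units.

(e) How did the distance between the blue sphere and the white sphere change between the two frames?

+1.9

Before: roughly 12.7 units apart; after: 14.6. That's 1.9 units further apart.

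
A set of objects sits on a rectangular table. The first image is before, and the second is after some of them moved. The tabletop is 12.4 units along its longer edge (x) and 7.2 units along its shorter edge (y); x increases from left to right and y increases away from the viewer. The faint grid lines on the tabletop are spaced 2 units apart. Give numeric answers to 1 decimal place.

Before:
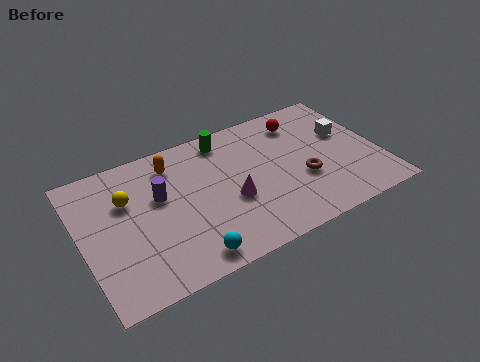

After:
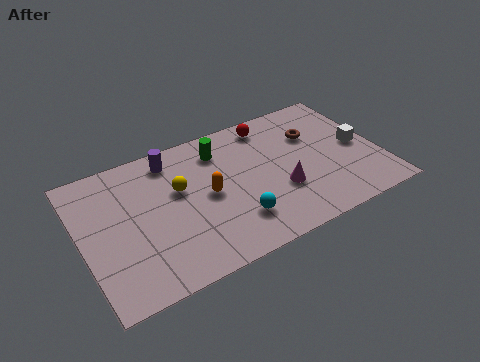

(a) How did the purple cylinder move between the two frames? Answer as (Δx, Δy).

(0.7, 1.7)

The purple cylinder started near (3.3, 4.4) and ended near (4.0, 6.1).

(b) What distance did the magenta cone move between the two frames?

2.0

From (6.1, 2.9) to (8.1, 2.5), the magenta cone covered √(2.0² + 0.4²) ≈ 2.0 units.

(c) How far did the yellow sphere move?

2.1

The yellow sphere was near (2.0, 4.8) before and (4.1, 4.4) after, so it travelled √(2.1² + 0.4²) ≈ 2.1 units.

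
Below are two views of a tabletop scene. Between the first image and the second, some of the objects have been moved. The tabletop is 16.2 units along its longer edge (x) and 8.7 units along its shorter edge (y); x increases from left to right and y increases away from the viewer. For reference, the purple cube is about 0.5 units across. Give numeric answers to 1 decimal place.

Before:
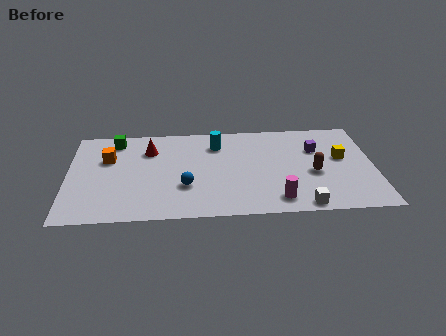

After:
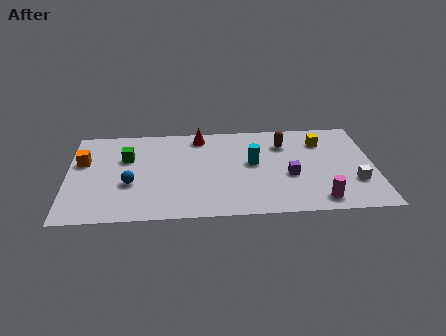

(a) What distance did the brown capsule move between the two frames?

3.2

The brown capsule moved from about (13.0, 3.7) to (11.5, 6.5), a distance of √(1.5² + 2.8²) ≈ 3.2.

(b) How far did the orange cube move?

1.3

From (2.1, 5.7) to (0.8, 5.5), the orange cube covered √(1.3² + 0.2²) ≈ 1.3 units.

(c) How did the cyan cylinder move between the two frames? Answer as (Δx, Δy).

(1.9, -1.9)

The cyan cylinder started near (7.9, 6.7) and ended near (9.8, 4.8).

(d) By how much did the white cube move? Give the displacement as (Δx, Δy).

(2.8, 1.9)

From the two frames, the white cube sits at roughly (12.3, 0.8) before and (15.1, 2.7) after.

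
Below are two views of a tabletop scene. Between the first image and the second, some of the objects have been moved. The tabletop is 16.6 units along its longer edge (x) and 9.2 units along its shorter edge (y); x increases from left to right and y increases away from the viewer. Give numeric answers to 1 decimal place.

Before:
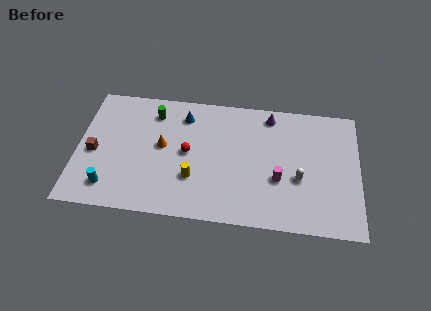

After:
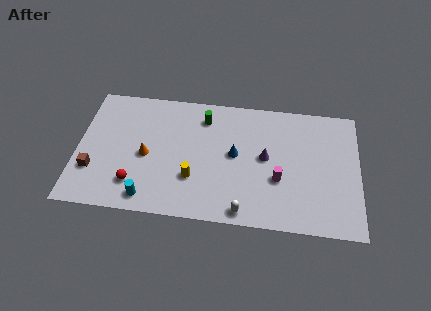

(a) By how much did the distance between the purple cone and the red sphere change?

+2.3

Before: roughly 5.8 units apart; after: 8.1. That's 2.3 units further apart.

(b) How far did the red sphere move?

4.0

From (6.5, 4.7) to (3.5, 2.1), the red sphere covered √(3.0² + 2.6²) ≈ 4.0 units.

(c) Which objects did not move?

the magenta cylinder and the yellow cylinder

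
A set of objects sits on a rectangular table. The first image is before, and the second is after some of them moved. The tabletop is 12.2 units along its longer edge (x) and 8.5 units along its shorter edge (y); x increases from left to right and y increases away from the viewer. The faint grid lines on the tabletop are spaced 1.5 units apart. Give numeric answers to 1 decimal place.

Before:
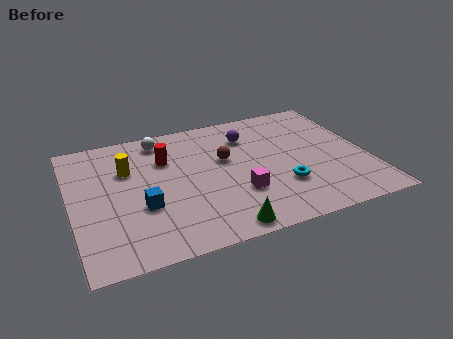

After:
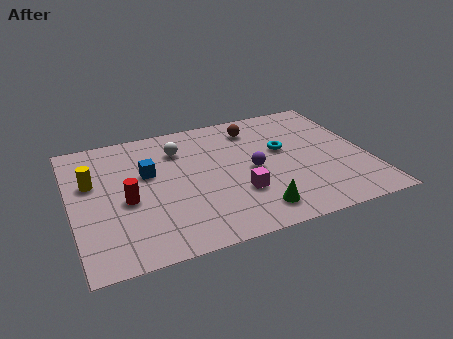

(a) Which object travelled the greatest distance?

the red cylinder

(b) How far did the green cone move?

1.5

The green cone moved from about (5.8, 0.8) to (7.2, 1.4), a distance of √(1.4² + 0.6²) ≈ 1.5.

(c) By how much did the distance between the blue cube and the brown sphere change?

+0.8

Before: roughly 4.1 units apart; after: 4.9. That's 0.8 units further apart.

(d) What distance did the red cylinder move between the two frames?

2.8

From (4.0, 5.9) to (2.2, 3.7), the red cylinder covered √(1.8² + 2.2²) ≈ 2.8 units.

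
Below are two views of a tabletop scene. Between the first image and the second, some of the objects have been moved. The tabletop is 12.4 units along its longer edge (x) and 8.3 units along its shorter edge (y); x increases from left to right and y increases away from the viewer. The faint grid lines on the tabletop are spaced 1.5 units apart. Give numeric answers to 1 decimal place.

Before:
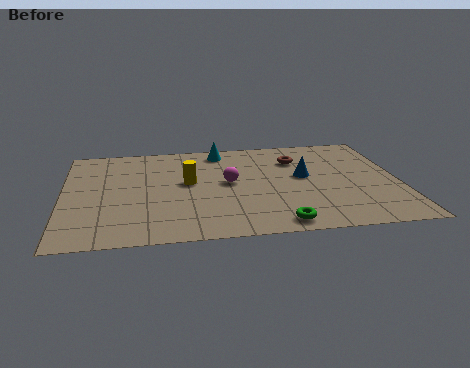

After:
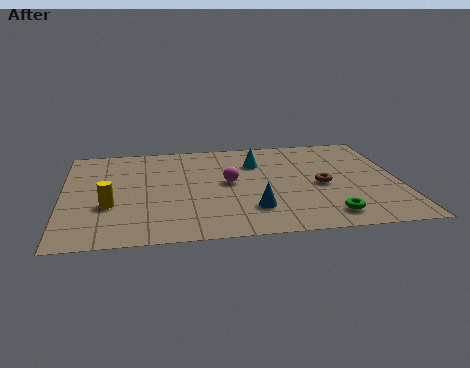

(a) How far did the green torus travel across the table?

1.8

From (7.8, 0.9) to (9.6, 1.3), the green torus covered √(1.8² + 0.4²) ≈ 1.8 units.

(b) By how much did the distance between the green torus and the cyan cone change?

-1.3

The distance was about 6.6 in the first image and 5.3 in the second, so they moved 1.3 units closer together.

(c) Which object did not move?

the magenta sphere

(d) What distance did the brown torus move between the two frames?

2.4

The brown torus moved from about (8.7, 6.1) to (9.5, 3.8), a distance of √(0.8² + 2.3²) ≈ 2.4.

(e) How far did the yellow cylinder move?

3.3

The yellow cylinder moved from about (4.6, 4.6) to (1.7, 3.0), a distance of √(2.9² + 1.6²) ≈ 3.3.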